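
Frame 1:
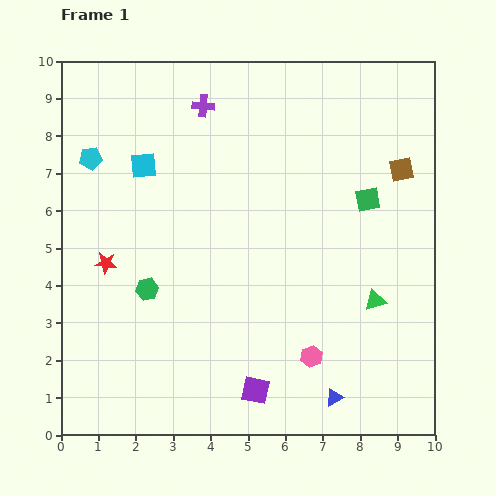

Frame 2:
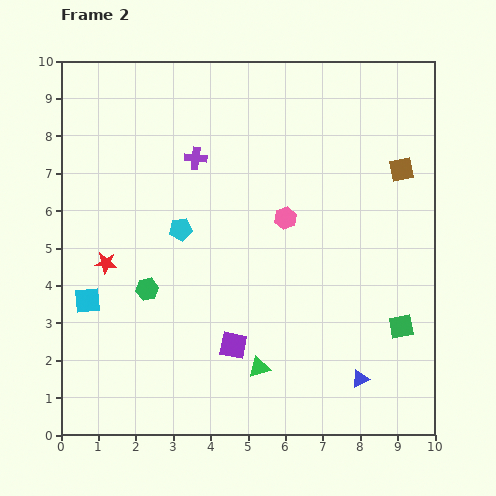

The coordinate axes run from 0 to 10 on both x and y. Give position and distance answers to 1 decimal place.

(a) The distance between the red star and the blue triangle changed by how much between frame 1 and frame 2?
+0.4

Distance in frame 1: 7.1. Distance in frame 2: 7.5.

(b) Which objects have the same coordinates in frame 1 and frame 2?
the green hexagon, the red star, the brown square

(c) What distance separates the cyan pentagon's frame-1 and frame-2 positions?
3.1

The cyan pentagon moved from (0.8, 7.4) to (3.2, 5.5), a distance of √(2.4² + 1.9²) ≈ 3.1.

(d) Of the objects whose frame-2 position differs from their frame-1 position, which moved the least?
the blue triangle

(moved 0.9)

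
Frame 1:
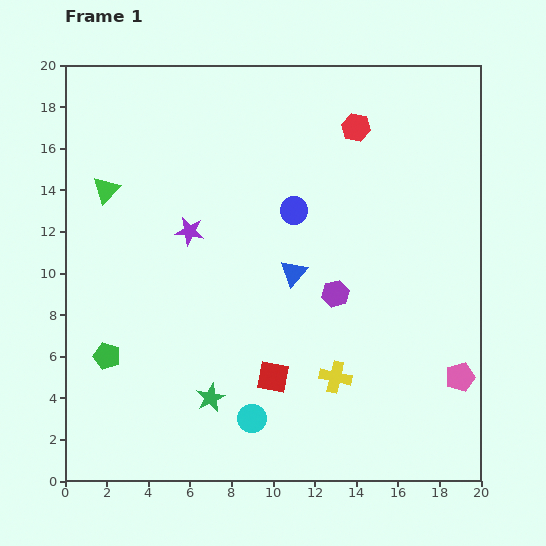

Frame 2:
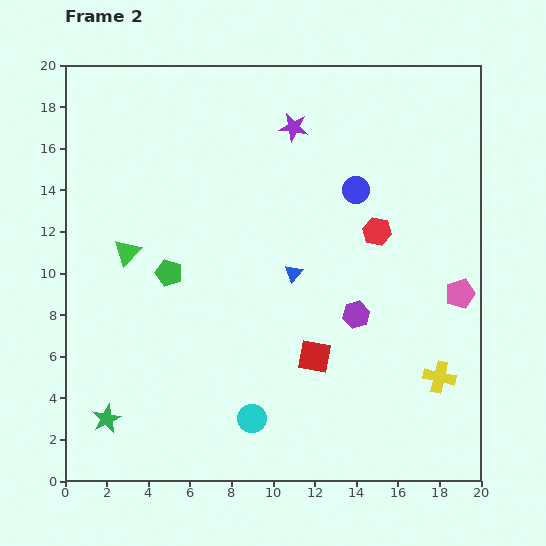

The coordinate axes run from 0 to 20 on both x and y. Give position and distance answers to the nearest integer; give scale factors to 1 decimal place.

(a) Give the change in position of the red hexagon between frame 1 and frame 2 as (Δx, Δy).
(1, -5)

The red hexagon was at (14, 17) in frame 1 and (15, 12) in frame 2.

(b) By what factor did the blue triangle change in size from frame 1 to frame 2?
0.7×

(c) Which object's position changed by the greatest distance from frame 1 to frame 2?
the purple star

(moved 7; next 5)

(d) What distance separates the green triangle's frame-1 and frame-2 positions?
3

The green triangle moved from (2, 14) to (3, 11), a distance of √(1² + 3²) ≈ 3.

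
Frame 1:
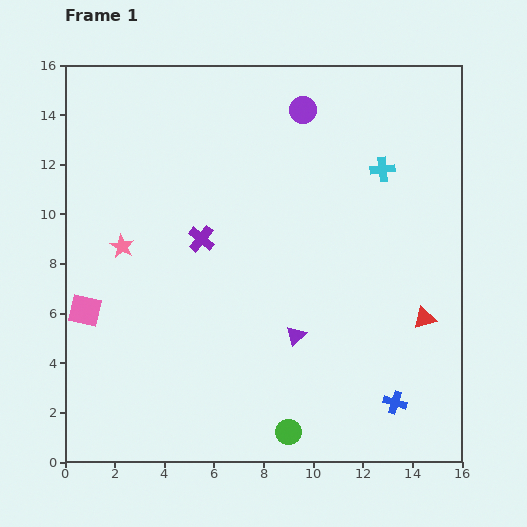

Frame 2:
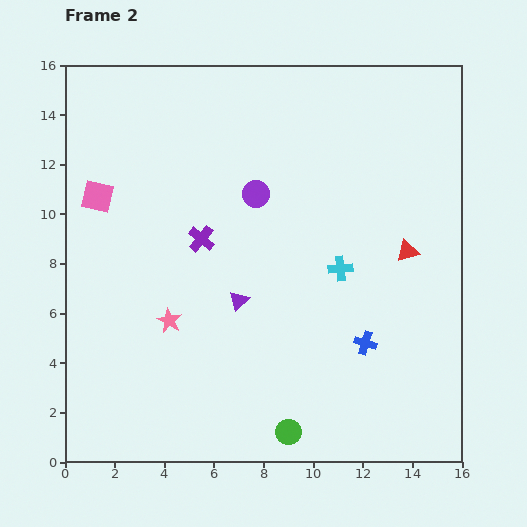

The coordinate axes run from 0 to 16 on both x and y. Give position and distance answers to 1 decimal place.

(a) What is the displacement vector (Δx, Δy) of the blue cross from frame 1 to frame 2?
(-1.2, 2.4)

The blue cross was at (13.3, 2.4) in frame 1 and (12.1, 4.8) in frame 2.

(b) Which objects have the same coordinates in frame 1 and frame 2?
the purple cross, the green circle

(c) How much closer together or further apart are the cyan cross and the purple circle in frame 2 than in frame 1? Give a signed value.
+0.5

Distance in frame 1: 4.0. Distance in frame 2: 4.5.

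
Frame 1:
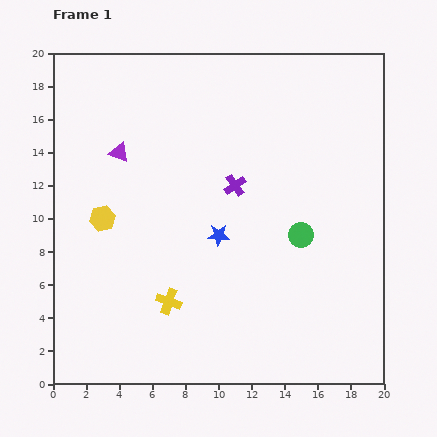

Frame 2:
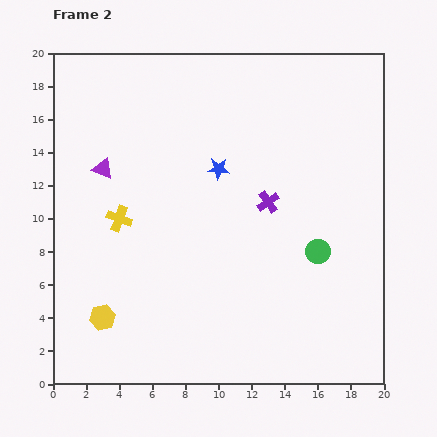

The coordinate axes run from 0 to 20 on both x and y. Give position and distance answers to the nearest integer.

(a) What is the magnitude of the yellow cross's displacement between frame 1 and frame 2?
6

The yellow cross moved from (7, 5) to (4, 10), a distance of √(3² + 5²) ≈ 6.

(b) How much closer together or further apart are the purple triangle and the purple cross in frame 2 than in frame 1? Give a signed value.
+3

Distance in frame 1: 7. Distance in frame 2: 10.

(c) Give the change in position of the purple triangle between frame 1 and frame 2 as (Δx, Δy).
(-1, -1)

The purple triangle was at (4, 14) in frame 1 and (3, 13) in frame 2.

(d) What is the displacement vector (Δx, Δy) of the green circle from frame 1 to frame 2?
(1, -1)

The green circle was at (15, 9) in frame 1 and (16, 8) in frame 2.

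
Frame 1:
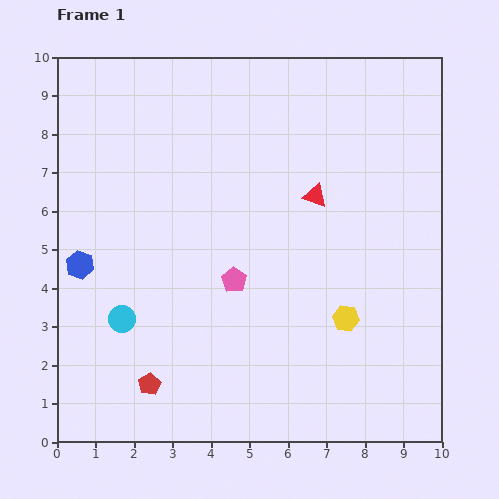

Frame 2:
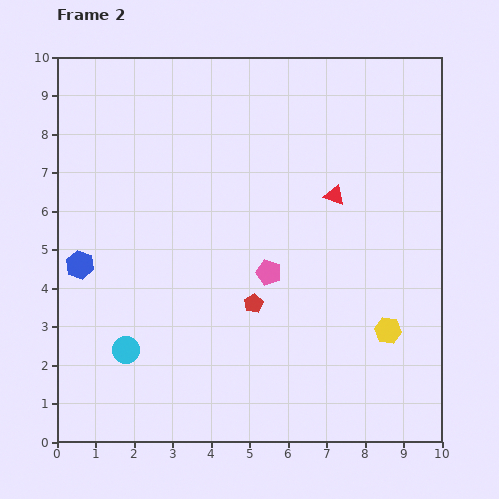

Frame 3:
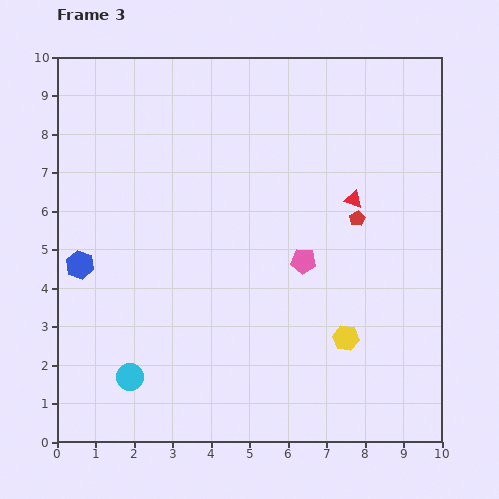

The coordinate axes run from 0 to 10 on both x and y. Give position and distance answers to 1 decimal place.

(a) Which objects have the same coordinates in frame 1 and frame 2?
the blue hexagon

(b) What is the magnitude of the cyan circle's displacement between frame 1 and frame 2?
0.8

The cyan circle moved from (1.7, 3.2) to (1.8, 2.4), a distance of √(0.1² + 0.8²) ≈ 0.8.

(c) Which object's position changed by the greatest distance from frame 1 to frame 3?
the red pentagon

(moved 6.9; next 1.9)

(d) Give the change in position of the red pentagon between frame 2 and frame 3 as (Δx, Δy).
(2.7, 2.2)

The red pentagon was at (5.1, 3.6) in frame 2 and (7.8, 5.8) in frame 3.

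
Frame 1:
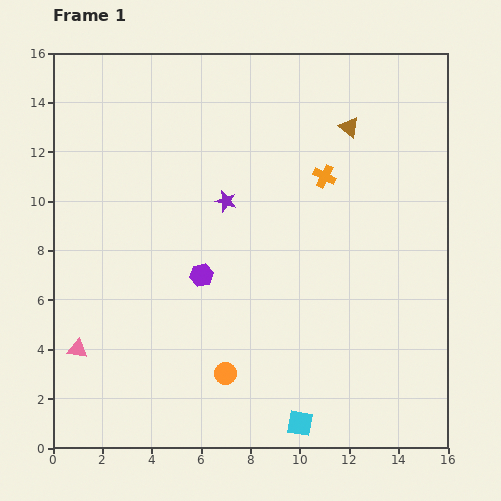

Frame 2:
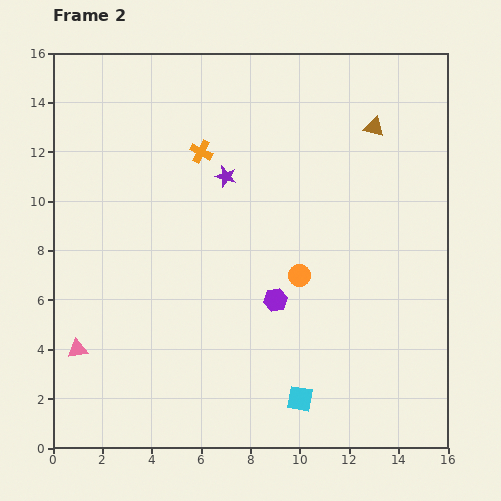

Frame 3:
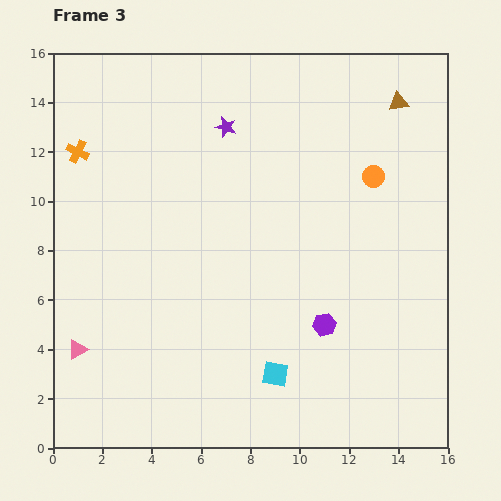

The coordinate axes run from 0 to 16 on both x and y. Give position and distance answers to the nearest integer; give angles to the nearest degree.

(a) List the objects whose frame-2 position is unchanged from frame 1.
the pink triangle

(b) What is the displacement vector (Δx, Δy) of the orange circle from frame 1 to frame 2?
(3, 4)

The orange circle was at (7, 3) in frame 1 and (10, 7) in frame 2.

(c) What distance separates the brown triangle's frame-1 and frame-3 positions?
2

The brown triangle moved from (12, 13) to (14, 14), a distance of √(2² + 1²) ≈ 2.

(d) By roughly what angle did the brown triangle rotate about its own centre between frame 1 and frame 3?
48° counter-clockwise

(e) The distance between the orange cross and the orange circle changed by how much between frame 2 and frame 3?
+6

Distance in frame 2: 6. Distance in frame 3: 12.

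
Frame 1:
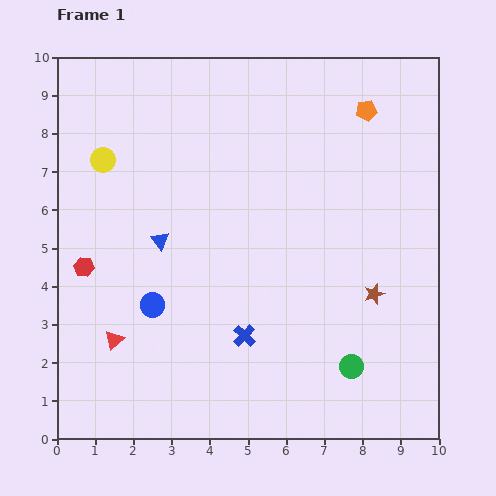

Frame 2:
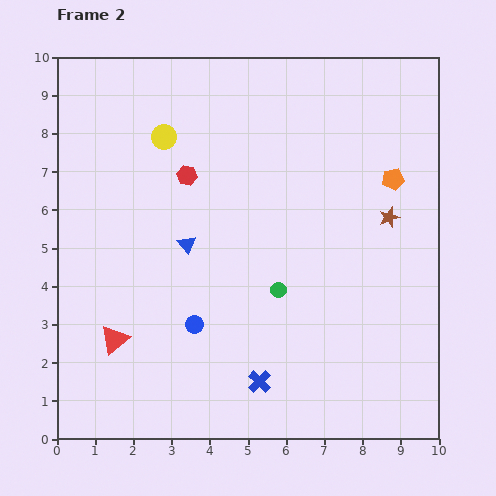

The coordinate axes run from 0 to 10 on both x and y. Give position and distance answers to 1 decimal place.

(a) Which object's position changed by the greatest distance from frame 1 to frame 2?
the red hexagon

(moved 3.6; next 2.8)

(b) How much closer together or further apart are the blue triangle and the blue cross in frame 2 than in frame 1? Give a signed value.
+0.8

Distance in frame 1: 3.3. Distance in frame 2: 4.1.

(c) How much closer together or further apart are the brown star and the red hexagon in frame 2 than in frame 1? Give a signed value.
-2.2

Distance in frame 1: 7.6. Distance in frame 2: 5.4.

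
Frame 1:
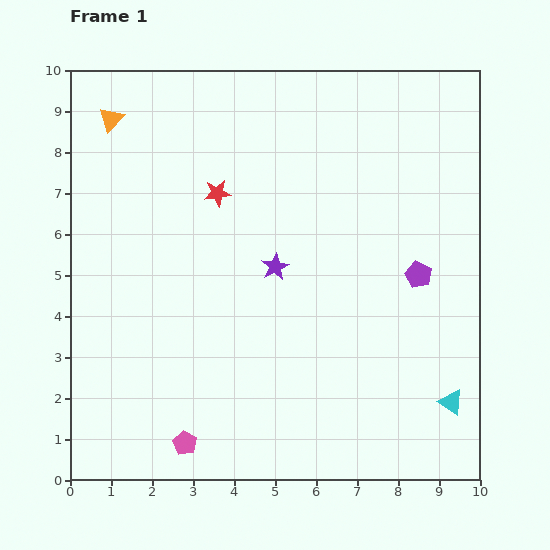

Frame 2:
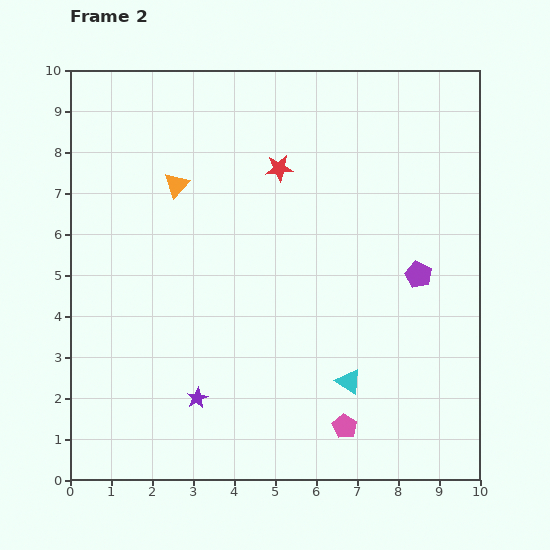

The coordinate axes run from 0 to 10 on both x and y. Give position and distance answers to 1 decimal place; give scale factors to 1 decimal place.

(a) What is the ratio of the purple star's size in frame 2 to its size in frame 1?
0.8×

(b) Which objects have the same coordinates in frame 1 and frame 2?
the purple pentagon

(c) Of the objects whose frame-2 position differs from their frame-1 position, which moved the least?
the red star

(moved 1.6)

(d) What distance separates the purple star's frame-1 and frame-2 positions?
3.7

The purple star moved from (5.0, 5.2) to (3.1, 2.0), a distance of √(1.9² + 3.2²) ≈ 3.7.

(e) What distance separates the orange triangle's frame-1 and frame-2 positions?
2.3

The orange triangle moved from (1.0, 8.8) to (2.6, 7.2), a distance of √(1.6² + 1.6²) ≈ 2.3.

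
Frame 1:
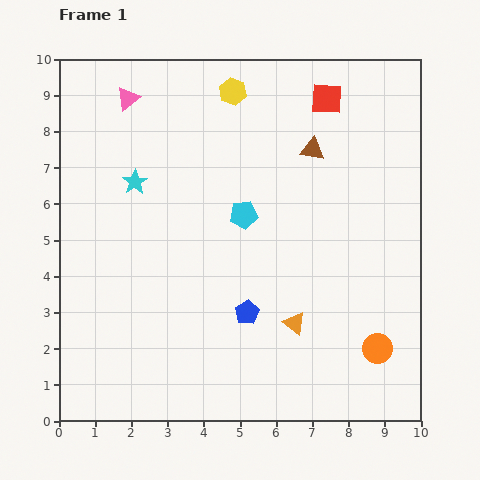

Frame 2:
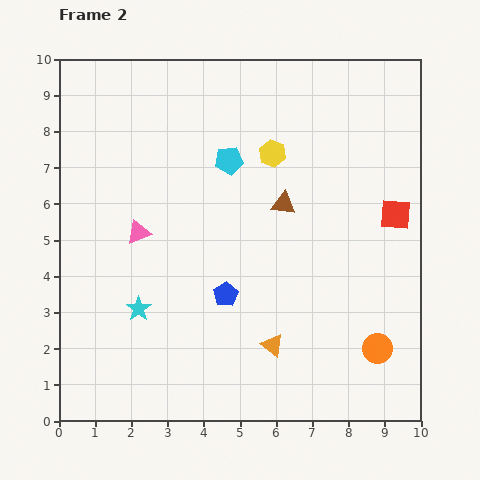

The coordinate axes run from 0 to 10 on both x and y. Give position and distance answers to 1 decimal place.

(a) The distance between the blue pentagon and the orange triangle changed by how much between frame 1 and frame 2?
+0.6

Distance in frame 1: 1.3. Distance in frame 2: 1.9.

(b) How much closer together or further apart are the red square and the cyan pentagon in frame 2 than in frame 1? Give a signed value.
+0.9

Distance in frame 1: 3.9. Distance in frame 2: 4.8.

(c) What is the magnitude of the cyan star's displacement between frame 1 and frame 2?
3.5

The cyan star moved from (2.1, 6.6) to (2.2, 3.1), a distance of √(0.1² + 3.5²) ≈ 3.5.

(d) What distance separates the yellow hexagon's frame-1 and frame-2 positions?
2.0

The yellow hexagon moved from (4.8, 9.1) to (5.9, 7.4), a distance of √(1.1² + 1.7²) ≈ 2.0.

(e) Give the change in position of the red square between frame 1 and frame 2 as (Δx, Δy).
(1.9, -3.2)

The red square was at (7.4, 8.9) in frame 1 and (9.3, 5.7) in frame 2.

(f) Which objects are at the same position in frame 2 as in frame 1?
the orange circle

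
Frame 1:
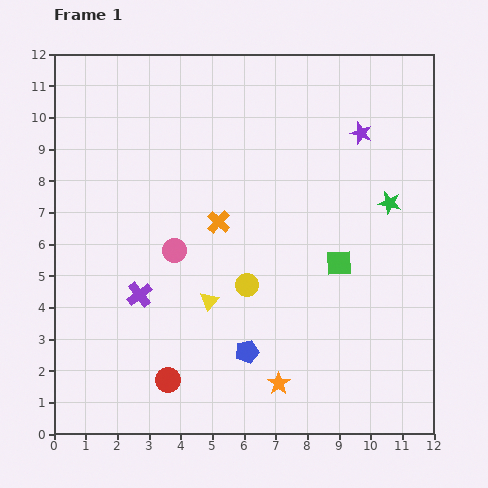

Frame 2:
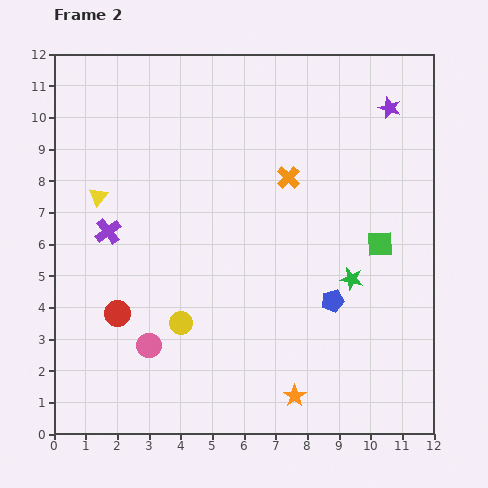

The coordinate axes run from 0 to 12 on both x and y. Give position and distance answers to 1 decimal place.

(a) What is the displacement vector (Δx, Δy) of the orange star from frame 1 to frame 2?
(0.5, -0.4)

The orange star was at (7.1, 1.6) in frame 1 and (7.6, 1.2) in frame 2.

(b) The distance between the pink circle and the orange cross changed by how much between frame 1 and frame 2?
+5.2

Distance in frame 1: 1.7. Distance in frame 2: 6.9.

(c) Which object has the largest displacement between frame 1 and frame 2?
the yellow triangle

(moved 4.8; next 3.1)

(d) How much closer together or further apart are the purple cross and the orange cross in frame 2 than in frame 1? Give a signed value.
+2.5

Distance in frame 1: 3.4. Distance in frame 2: 5.9.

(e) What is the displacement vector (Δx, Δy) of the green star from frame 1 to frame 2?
(-1.2, -2.4)

The green star was at (10.6, 7.3) in frame 1 and (9.4, 4.9) in frame 2.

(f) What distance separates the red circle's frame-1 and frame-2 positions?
2.6

The red circle moved from (3.6, 1.7) to (2.0, 3.8), a distance of √(1.6² + 2.1²) ≈ 2.6.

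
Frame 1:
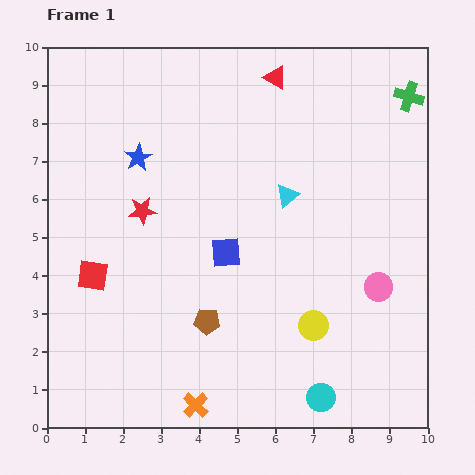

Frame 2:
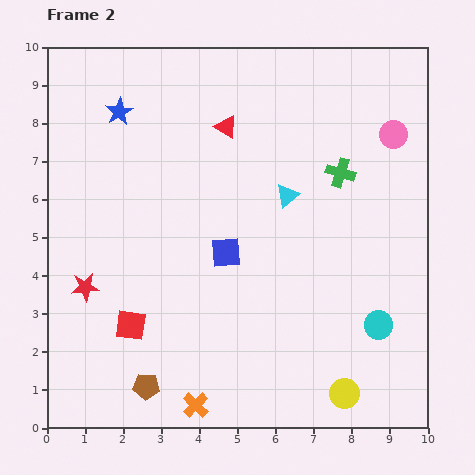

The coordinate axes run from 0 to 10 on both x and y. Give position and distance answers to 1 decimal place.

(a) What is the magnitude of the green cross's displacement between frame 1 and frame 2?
2.7

The green cross moved from (9.5, 8.7) to (7.7, 6.7), a distance of √(1.8² + 2.0²) ≈ 2.7.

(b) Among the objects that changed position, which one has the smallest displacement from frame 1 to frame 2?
the blue star

(moved 1.3)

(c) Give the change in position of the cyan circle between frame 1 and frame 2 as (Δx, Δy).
(1.5, 1.9)

The cyan circle was at (7.2, 0.8) in frame 1 and (8.7, 2.7) in frame 2.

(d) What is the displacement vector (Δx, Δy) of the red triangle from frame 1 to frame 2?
(-1.3, -1.3)

The red triangle was at (6.0, 9.2) in frame 1 and (4.7, 7.9) in frame 2.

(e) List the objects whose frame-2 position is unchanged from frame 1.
the blue square, the cyan triangle, the orange cross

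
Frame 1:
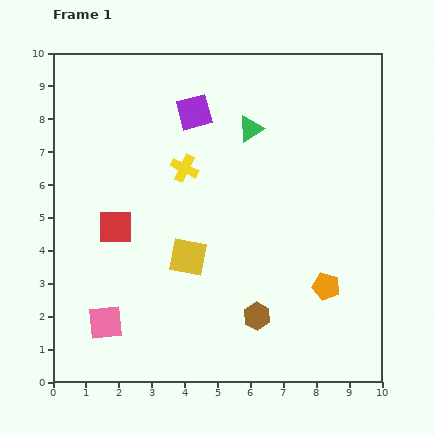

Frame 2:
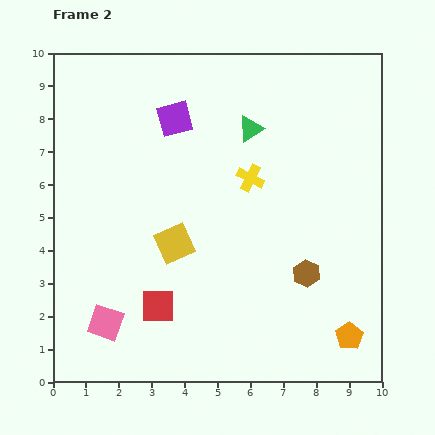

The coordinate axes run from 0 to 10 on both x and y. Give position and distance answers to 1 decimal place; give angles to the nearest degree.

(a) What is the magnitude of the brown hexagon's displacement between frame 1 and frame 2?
2.0

The brown hexagon moved from (6.2, 2.0) to (7.7, 3.3), a distance of √(1.5² + 1.3²) ≈ 2.0.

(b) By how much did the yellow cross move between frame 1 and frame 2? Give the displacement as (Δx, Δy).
(2.0, -0.3)

The yellow cross was at (4.0, 6.5) in frame 1 and (6.0, 6.2) in frame 2.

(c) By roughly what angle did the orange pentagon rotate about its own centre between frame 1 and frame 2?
23° clockwise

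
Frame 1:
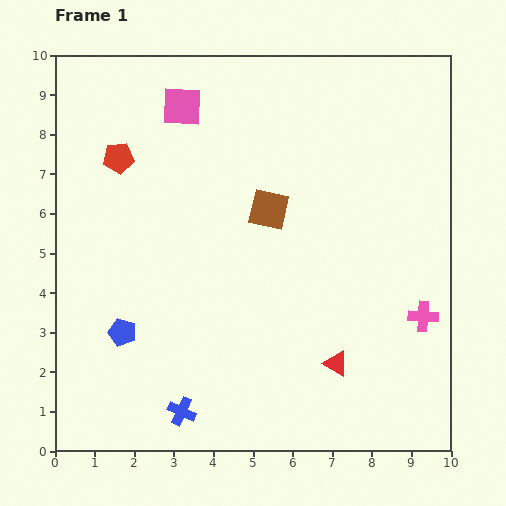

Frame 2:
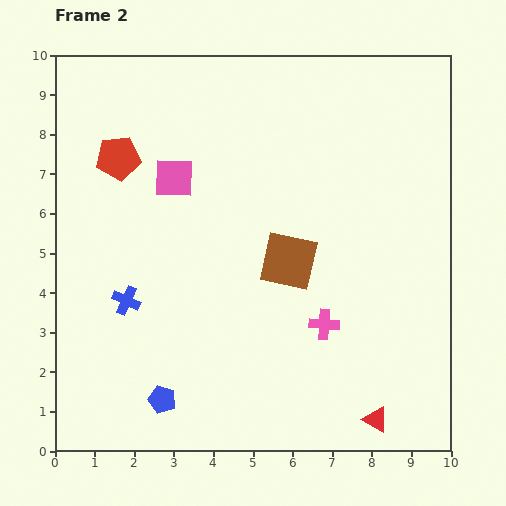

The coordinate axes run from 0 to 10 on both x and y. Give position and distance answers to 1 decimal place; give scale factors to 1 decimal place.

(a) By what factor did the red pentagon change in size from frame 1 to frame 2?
1.4×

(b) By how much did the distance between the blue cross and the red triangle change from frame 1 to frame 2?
+2.9

Distance in frame 1: 4.1. Distance in frame 2: 7.0.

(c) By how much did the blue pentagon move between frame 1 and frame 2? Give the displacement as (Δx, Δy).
(1.0, -1.7)

The blue pentagon was at (1.7, 3.0) in frame 1 and (2.7, 1.3) in frame 2.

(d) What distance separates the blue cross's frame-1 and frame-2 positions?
3.1

The blue cross moved from (3.2, 1.0) to (1.8, 3.8), a distance of √(1.4² + 2.8²) ≈ 3.1.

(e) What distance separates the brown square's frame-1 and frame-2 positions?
1.4

The brown square moved from (5.4, 6.1) to (5.9, 4.8), a distance of √(0.5² + 1.3²) ≈ 1.4.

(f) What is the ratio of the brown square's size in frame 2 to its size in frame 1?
1.4×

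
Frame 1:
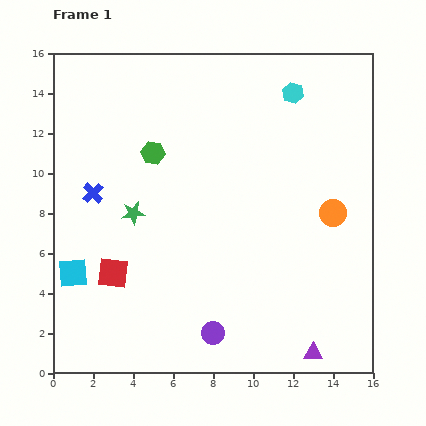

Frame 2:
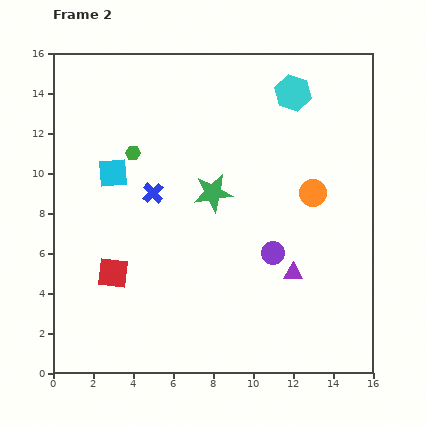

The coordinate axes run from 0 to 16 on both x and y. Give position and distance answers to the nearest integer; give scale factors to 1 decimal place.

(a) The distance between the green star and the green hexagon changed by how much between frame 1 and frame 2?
+1

Distance in frame 1: 3. Distance in frame 2: 4.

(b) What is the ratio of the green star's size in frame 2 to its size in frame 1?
1.7×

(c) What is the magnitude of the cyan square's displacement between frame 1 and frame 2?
5

The cyan square moved from (1, 5) to (3, 10), a distance of √(2² + 5²) ≈ 5.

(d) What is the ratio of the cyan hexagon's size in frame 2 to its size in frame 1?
1.7×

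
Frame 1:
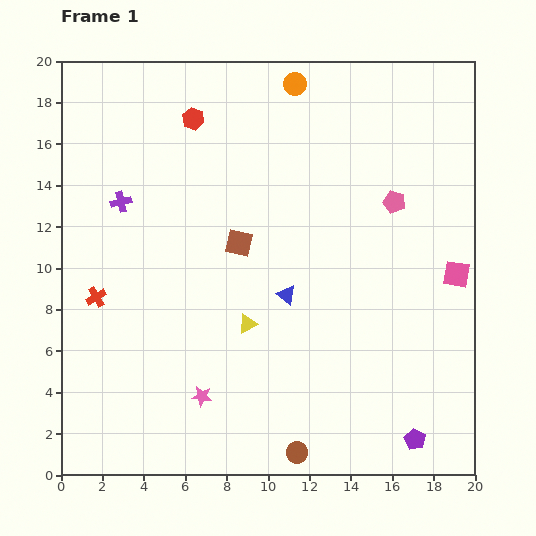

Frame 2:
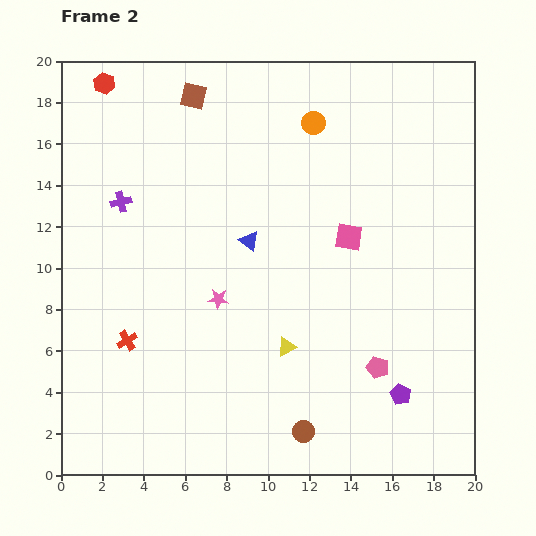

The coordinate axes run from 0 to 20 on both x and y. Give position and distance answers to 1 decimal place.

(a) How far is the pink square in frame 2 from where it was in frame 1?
5.5

The pink square moved from (19.1, 9.7) to (13.9, 11.5), a distance of √(5.2² + 1.8²) ≈ 5.5.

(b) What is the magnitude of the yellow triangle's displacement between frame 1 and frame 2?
2.2

The yellow triangle moved from (9.0, 7.3) to (10.9, 6.2), a distance of √(1.9² + 1.1²) ≈ 2.2.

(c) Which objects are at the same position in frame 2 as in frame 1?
the purple cross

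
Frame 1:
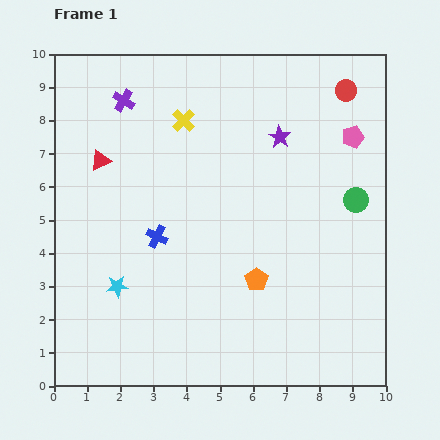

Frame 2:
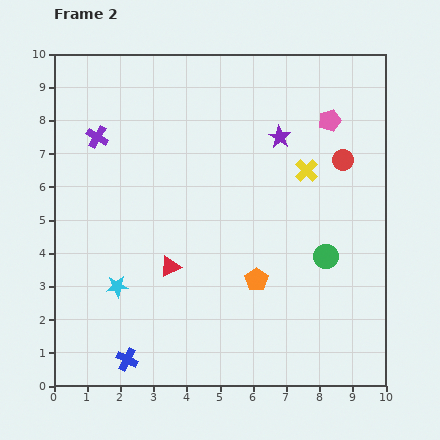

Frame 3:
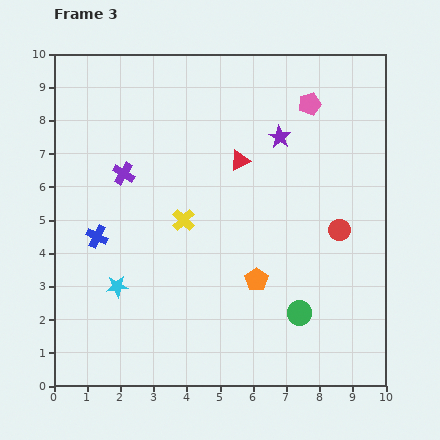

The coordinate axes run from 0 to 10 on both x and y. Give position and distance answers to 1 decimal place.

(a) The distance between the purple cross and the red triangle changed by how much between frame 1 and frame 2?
+2.6

Distance in frame 1: 1.9. Distance in frame 2: 4.5.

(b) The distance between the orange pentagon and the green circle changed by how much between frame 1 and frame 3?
-2.2

Distance in frame 1: 3.8. Distance in frame 3: 1.6.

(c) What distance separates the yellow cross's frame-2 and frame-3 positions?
4.0

The yellow cross moved from (7.6, 6.5) to (3.9, 5.0), a distance of √(3.7² + 1.5²) ≈ 4.0.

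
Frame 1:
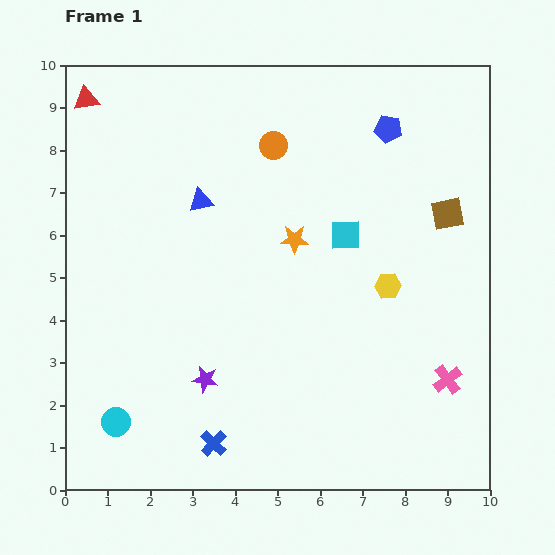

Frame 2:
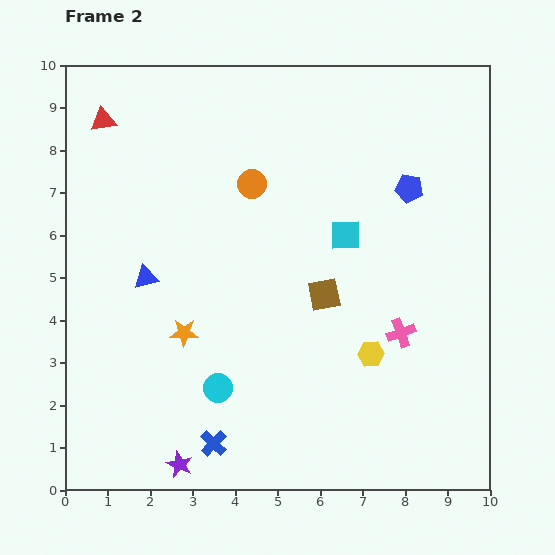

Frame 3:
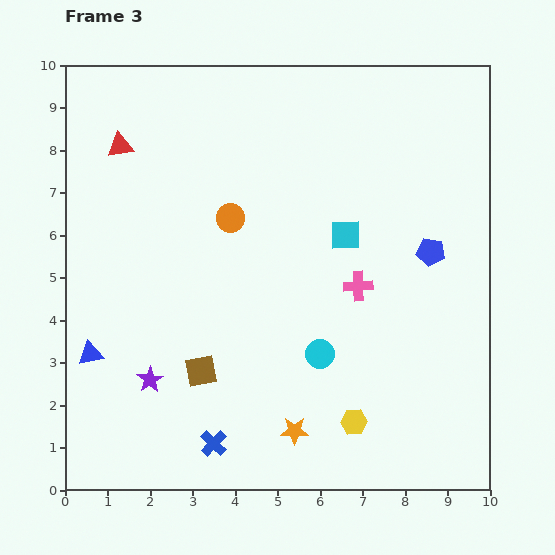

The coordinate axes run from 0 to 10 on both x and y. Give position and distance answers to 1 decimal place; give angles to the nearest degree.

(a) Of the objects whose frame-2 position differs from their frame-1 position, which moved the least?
the red triangle

(moved 0.6)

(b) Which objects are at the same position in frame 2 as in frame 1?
the cyan square, the blue cross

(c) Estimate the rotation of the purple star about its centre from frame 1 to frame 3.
30° clockwise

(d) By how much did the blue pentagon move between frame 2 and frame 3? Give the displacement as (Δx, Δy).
(0.5, -1.5)

The blue pentagon was at (8.1, 7.1) in frame 2 and (8.6, 5.6) in frame 3.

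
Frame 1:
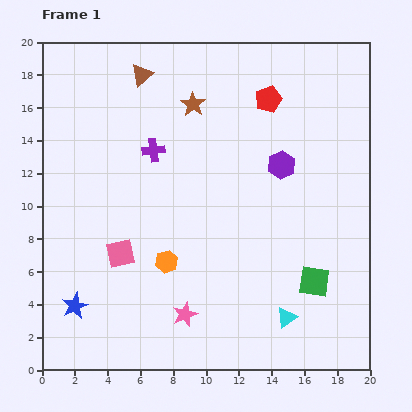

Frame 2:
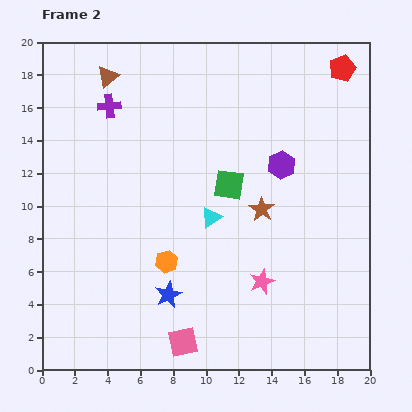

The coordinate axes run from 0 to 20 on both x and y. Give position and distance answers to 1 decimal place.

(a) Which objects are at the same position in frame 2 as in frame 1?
the orange hexagon, the purple hexagon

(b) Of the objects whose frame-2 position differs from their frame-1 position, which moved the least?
the brown triangle

(moved 2.1)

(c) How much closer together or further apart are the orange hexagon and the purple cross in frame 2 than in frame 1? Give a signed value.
+3.3

Distance in frame 1: 6.8. Distance in frame 2: 10.1.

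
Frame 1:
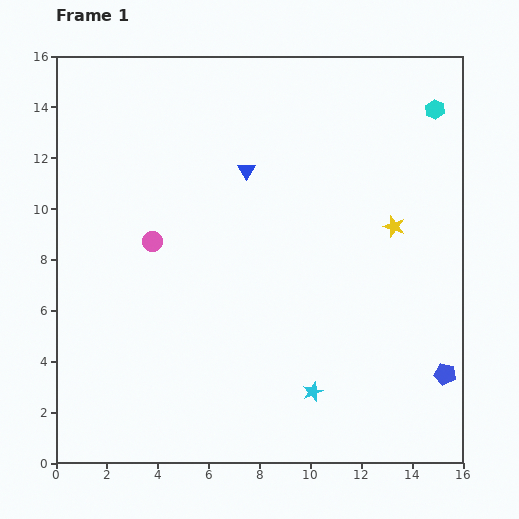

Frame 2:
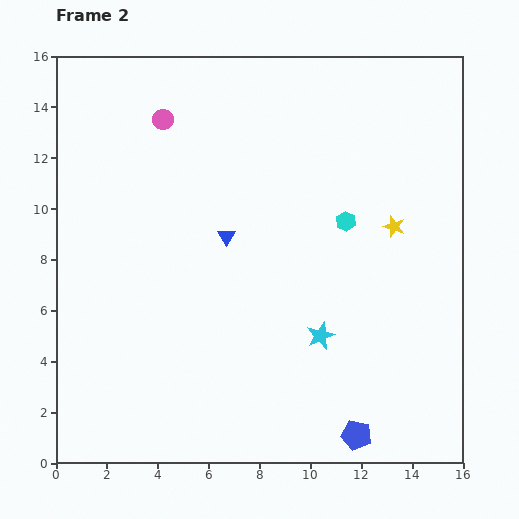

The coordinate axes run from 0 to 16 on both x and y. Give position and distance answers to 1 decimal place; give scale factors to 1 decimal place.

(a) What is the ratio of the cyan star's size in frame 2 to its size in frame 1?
1.5×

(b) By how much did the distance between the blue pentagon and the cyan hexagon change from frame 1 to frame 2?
-2.0

Distance in frame 1: 10.4. Distance in frame 2: 8.4.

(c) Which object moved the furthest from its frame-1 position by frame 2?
the cyan hexagon

(moved 5.6; next 4.8)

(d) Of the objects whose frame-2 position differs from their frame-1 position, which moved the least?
the cyan star

(moved 2.2)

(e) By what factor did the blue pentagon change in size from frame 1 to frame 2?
1.4×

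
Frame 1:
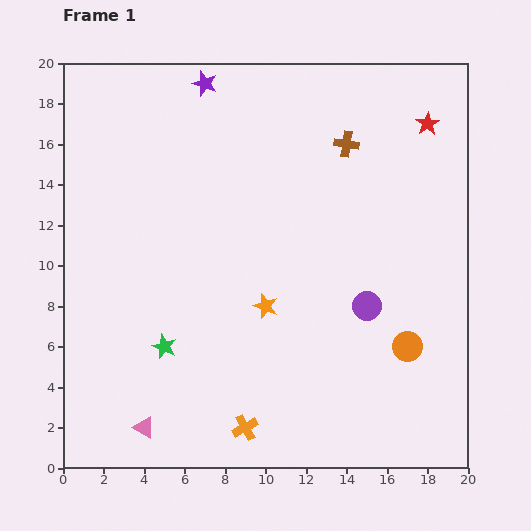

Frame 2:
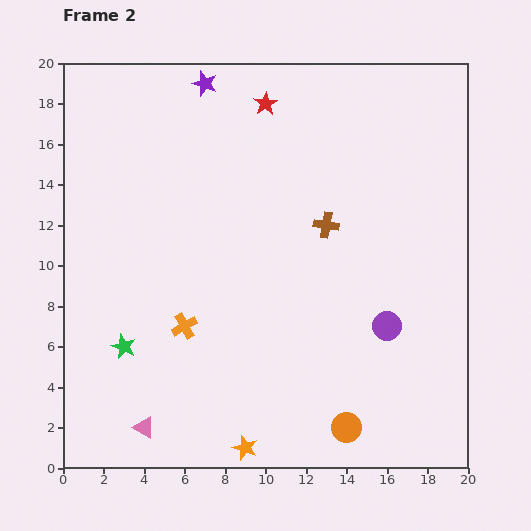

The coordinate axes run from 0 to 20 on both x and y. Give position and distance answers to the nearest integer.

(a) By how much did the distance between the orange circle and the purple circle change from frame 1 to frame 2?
+2

Distance in frame 1: 3. Distance in frame 2: 5.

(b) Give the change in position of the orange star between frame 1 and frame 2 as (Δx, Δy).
(-1, -7)

The orange star was at (10, 8) in frame 1 and (9, 1) in frame 2.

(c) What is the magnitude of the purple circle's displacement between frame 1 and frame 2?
1

The purple circle moved from (15, 8) to (16, 7), a distance of √(1² + 1²) ≈ 1.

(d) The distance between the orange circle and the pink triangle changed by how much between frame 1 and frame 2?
-4

Distance in frame 1: 14. Distance in frame 2: 10.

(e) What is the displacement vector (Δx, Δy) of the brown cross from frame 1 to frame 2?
(-1, -4)

The brown cross was at (14, 16) in frame 1 and (13, 12) in frame 2.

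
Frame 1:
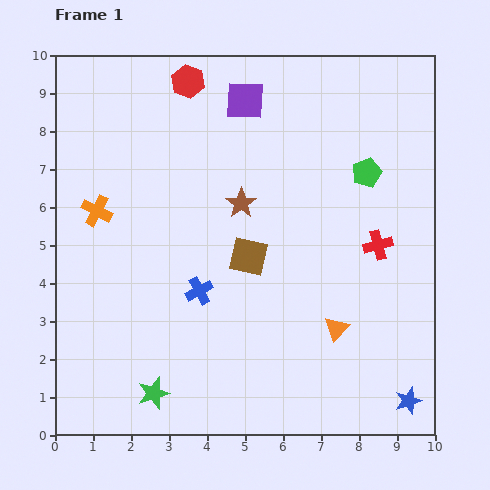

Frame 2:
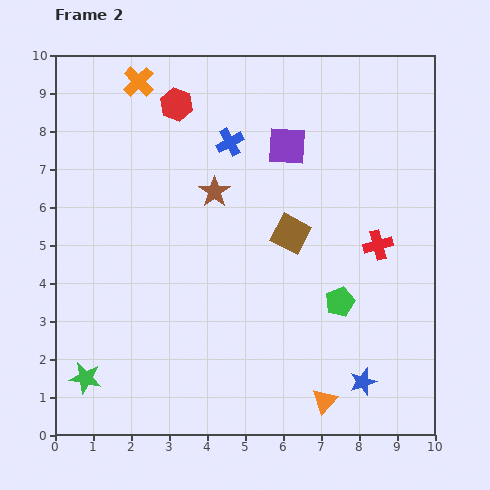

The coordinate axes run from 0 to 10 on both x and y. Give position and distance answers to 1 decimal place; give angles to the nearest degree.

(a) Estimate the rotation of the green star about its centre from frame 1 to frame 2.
28° clockwise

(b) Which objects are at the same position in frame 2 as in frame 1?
the red cross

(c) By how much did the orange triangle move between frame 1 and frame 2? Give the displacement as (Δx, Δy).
(-0.3, -1.9)

The orange triangle was at (7.4, 2.8) in frame 1 and (7.1, 0.9) in frame 2.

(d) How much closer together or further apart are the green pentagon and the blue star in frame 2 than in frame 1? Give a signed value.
-3.9

Distance in frame 1: 6.1. Distance in frame 2: 2.2.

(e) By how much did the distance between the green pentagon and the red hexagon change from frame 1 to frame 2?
+1.4

Distance in frame 1: 5.3. Distance in frame 2: 6.7.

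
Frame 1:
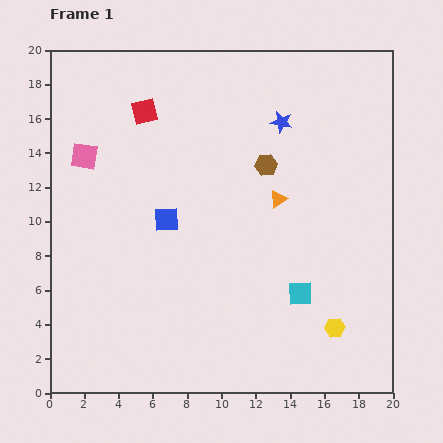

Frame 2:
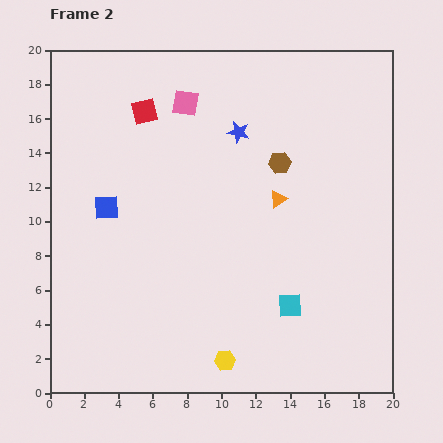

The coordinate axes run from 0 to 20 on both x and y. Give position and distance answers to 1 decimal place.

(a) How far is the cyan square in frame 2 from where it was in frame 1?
0.9

The cyan square moved from (14.6, 5.8) to (14.0, 5.1), a distance of √(0.6² + 0.7²) ≈ 0.9.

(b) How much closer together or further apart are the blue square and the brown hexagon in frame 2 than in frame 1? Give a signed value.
+3.8

Distance in frame 1: 6.6. Distance in frame 2: 10.4.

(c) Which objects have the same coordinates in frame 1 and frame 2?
the orange triangle, the red square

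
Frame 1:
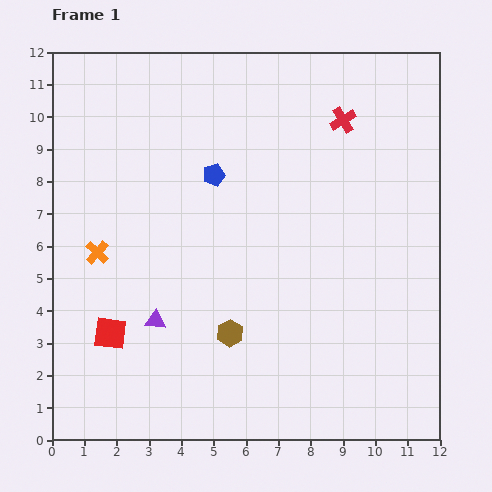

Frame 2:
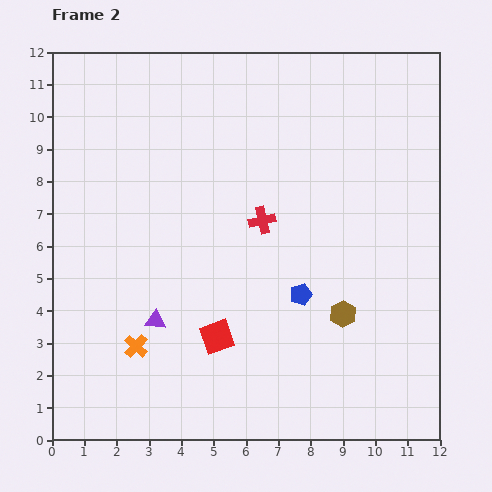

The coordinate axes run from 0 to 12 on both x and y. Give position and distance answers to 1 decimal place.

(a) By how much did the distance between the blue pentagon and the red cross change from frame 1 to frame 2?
-1.7

Distance in frame 1: 4.3. Distance in frame 2: 2.6.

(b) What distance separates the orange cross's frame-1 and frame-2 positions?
3.1

The orange cross moved from (1.4, 5.8) to (2.6, 2.9), a distance of √(1.2² + 2.9²) ≈ 3.1.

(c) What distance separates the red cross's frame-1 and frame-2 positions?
4.0

The red cross moved from (9.0, 9.9) to (6.5, 6.8), a distance of √(2.5² + 3.1²) ≈ 4.0.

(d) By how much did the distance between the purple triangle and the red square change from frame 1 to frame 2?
+0.5

Distance in frame 1: 1.5. Distance in frame 2: 2.0.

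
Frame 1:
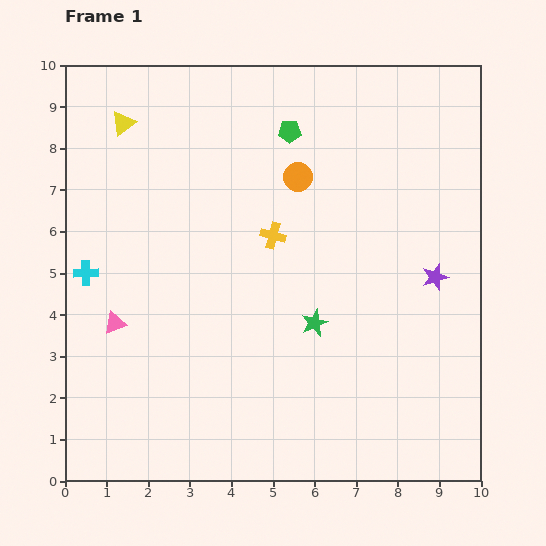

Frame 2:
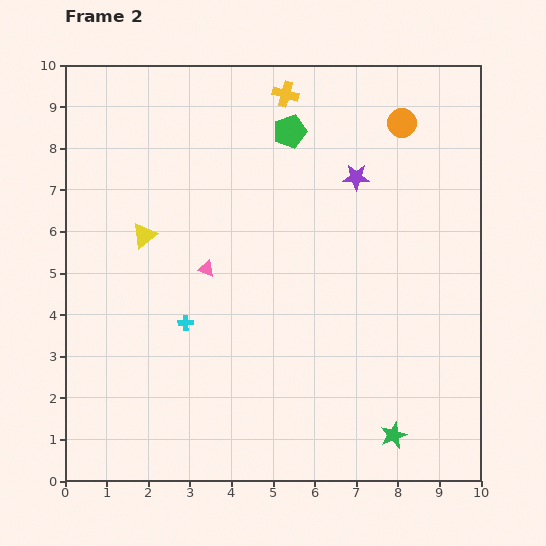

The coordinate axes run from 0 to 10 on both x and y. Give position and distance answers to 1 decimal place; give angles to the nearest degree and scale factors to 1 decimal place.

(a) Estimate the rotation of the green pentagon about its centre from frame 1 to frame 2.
18° counter-clockwise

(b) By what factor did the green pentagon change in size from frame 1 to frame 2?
1.4×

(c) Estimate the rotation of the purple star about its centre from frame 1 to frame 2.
18° clockwise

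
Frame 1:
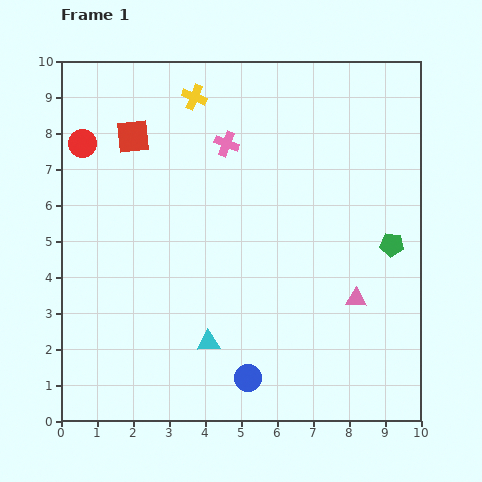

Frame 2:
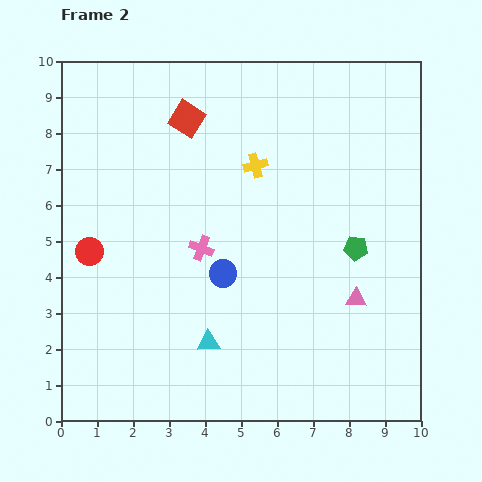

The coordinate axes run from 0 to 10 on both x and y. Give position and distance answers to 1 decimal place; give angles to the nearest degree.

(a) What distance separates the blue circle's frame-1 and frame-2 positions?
3.0

The blue circle moved from (5.2, 1.2) to (4.5, 4.1), a distance of √(0.7² + 2.9²) ≈ 3.0.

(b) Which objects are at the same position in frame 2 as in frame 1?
the cyan triangle, the pink triangle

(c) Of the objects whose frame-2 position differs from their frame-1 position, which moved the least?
the green pentagon

(moved 1.0)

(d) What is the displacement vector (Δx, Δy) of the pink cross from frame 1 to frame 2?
(-0.7, -2.9)

The pink cross was at (4.6, 7.7) in frame 1 and (3.9, 4.8) in frame 2.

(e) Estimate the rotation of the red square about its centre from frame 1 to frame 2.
38° clockwise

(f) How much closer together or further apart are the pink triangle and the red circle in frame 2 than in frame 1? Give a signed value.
-1.2

Distance in frame 1: 8.7. Distance in frame 2: 7.5.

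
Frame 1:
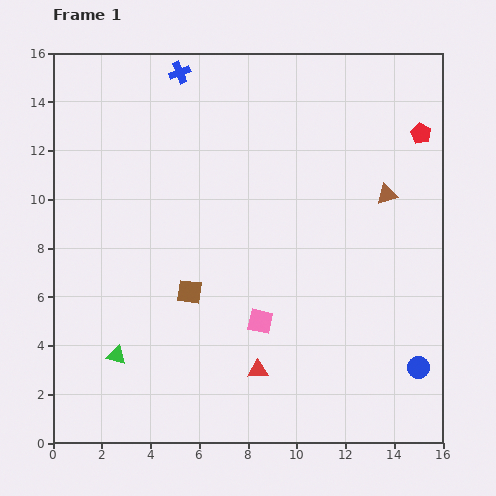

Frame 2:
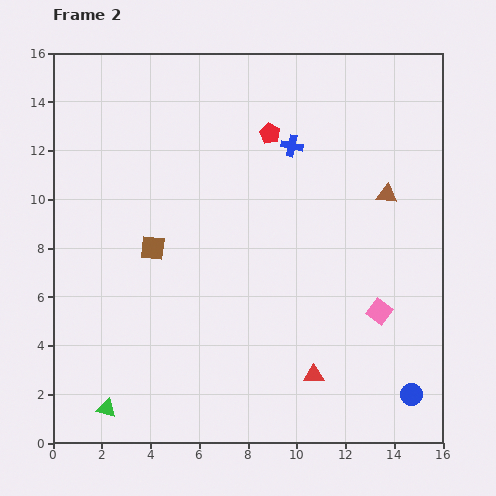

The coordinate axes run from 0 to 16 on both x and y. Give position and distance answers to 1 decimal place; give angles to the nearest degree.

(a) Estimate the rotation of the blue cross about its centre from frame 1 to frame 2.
33° clockwise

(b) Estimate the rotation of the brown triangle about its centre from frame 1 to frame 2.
24° clockwise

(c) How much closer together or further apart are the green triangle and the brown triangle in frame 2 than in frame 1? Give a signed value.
+1.6

Distance in frame 1: 12.9. Distance in frame 2: 14.5.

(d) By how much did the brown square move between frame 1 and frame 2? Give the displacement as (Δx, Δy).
(-1.5, 1.8)

The brown square was at (5.6, 6.2) in frame 1 and (4.1, 8.0) in frame 2.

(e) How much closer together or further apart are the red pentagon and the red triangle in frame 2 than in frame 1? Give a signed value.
-1.7

Distance in frame 1: 11.8. Distance in frame 2: 10.1.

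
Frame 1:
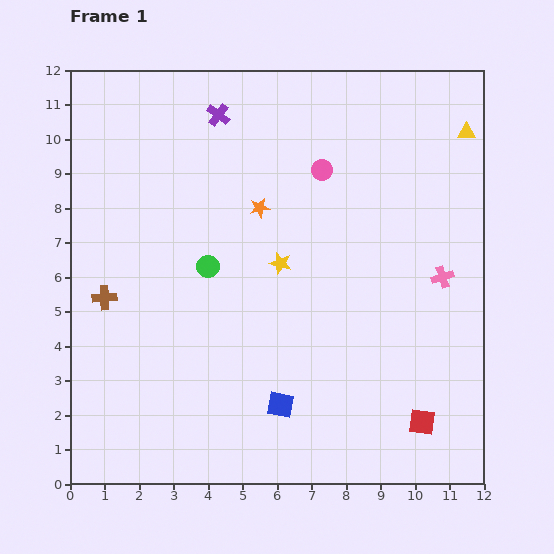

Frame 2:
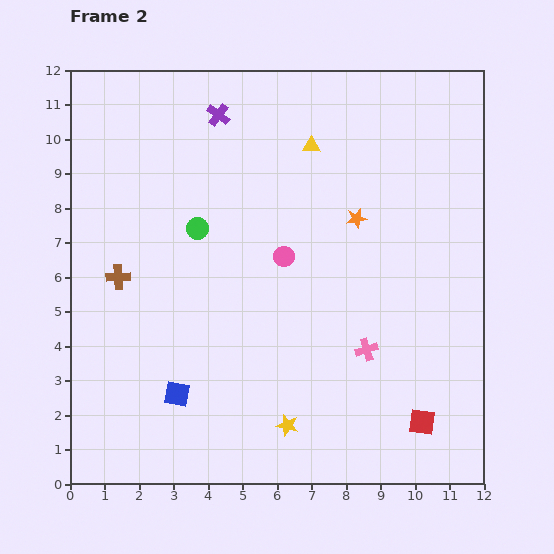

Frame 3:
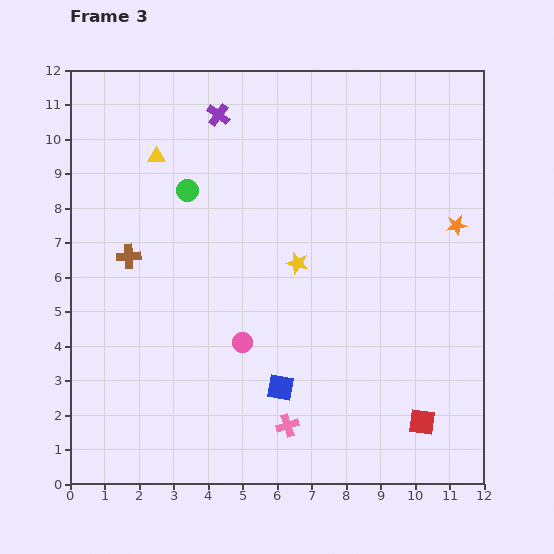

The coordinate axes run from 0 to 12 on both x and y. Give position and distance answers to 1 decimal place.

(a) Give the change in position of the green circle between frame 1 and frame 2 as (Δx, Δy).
(-0.3, 1.1)

The green circle was at (4.0, 6.3) in frame 1 and (3.7, 7.4) in frame 2.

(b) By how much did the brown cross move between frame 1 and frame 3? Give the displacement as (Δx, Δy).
(0.7, 1.2)

The brown cross was at (1.0, 5.4) in frame 1 and (1.7, 6.6) in frame 3.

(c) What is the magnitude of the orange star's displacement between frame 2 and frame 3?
2.9

The orange star moved from (8.3, 7.7) to (11.2, 7.5), a distance of √(2.9² + 0.2²) ≈ 2.9.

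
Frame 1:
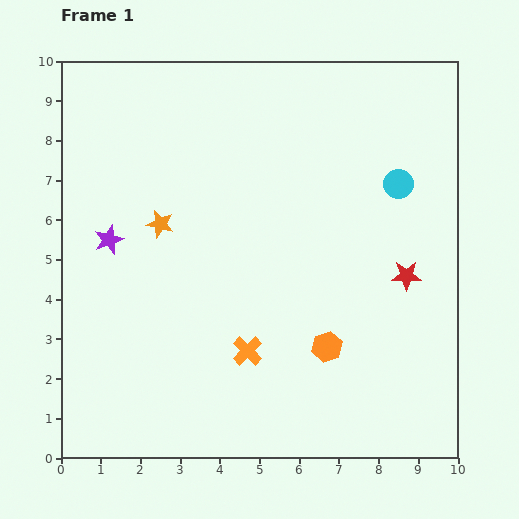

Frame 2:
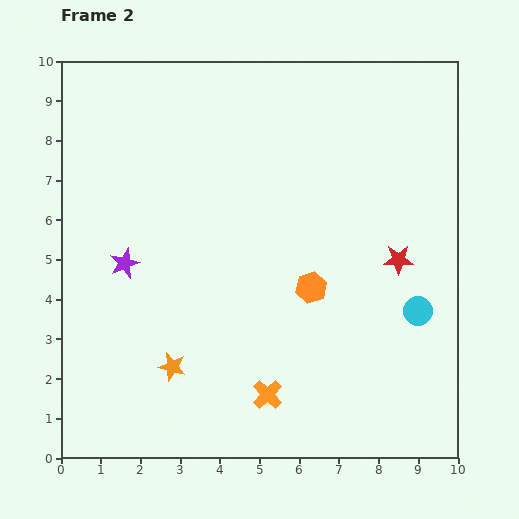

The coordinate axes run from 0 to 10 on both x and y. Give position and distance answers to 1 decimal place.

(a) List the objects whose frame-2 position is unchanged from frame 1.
none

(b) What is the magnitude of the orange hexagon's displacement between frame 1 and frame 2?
1.6

The orange hexagon moved from (6.7, 2.8) to (6.3, 4.3), a distance of √(0.4² + 1.5²) ≈ 1.6.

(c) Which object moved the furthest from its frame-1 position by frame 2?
the orange star

(moved 3.6; next 3.2)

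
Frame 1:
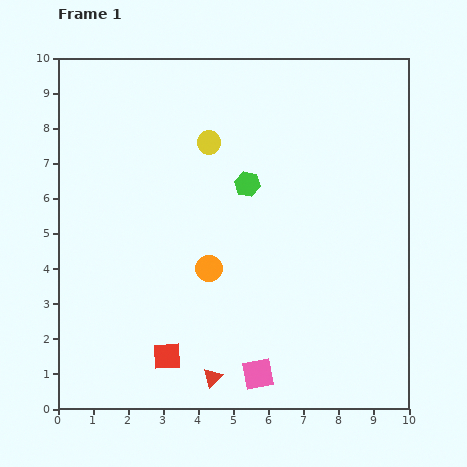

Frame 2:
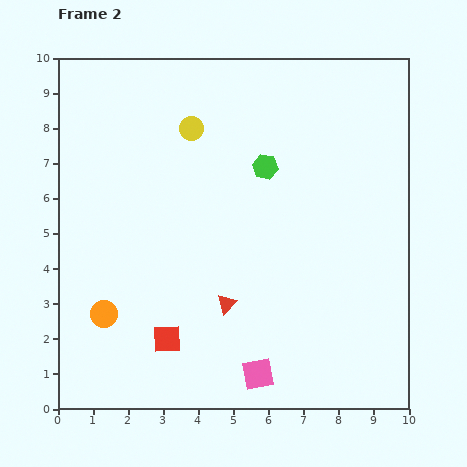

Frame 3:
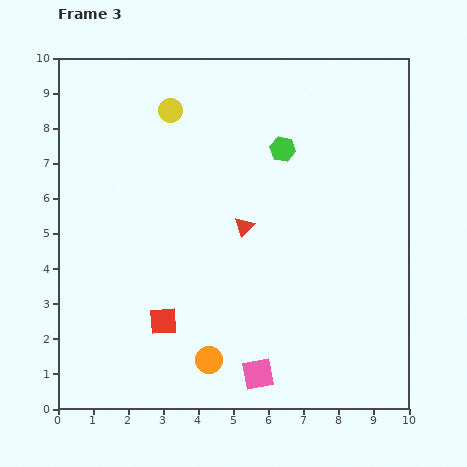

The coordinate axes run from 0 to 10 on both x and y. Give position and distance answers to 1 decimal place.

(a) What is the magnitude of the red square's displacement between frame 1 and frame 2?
0.5

The red square moved from (3.1, 1.5) to (3.1, 2.0), a distance of √(0.0² + 0.5²) ≈ 0.5.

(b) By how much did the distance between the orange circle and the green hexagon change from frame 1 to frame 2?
+3.6

Distance in frame 1: 2.6. Distance in frame 2: 6.2.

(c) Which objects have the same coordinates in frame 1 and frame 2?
the pink square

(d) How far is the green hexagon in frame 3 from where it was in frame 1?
1.4

The green hexagon moved from (5.4, 6.4) to (6.4, 7.4), a distance of √(1.0² + 1.0²) ≈ 1.4.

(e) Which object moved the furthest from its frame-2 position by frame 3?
the orange circle

(moved 3.3; next 2.3)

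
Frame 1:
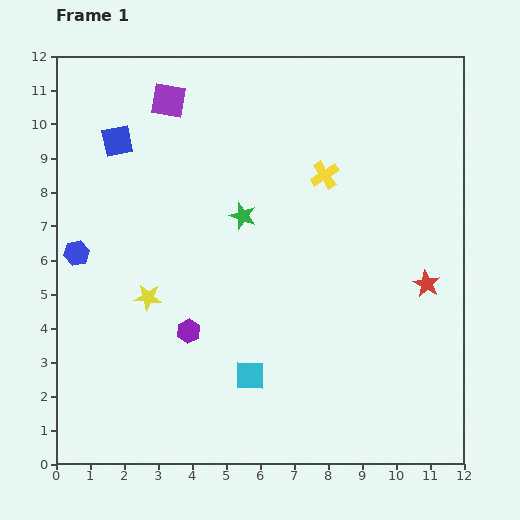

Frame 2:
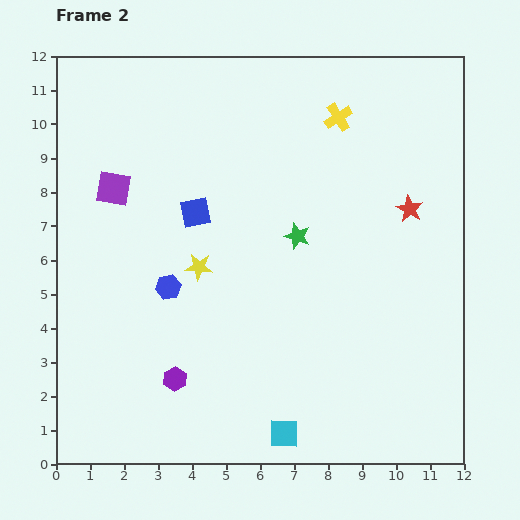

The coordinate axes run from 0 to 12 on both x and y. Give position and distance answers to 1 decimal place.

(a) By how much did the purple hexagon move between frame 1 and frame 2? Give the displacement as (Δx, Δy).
(-0.4, -1.4)

The purple hexagon was at (3.9, 3.9) in frame 1 and (3.5, 2.5) in frame 2.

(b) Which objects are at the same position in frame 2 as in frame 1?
none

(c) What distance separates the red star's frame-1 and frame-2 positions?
2.3

The red star moved from (10.9, 5.3) to (10.4, 7.5), a distance of √(0.5² + 2.2²) ≈ 2.3.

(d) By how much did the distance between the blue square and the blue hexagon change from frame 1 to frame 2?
-1.2

Distance in frame 1: 3.5. Distance in frame 2: 2.3.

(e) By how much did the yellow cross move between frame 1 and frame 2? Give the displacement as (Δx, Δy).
(0.4, 1.7)

The yellow cross was at (7.9, 8.5) in frame 1 and (8.3, 10.2) in frame 2.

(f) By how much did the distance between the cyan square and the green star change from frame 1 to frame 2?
+1.1

Distance in frame 1: 4.7. Distance in frame 2: 5.8.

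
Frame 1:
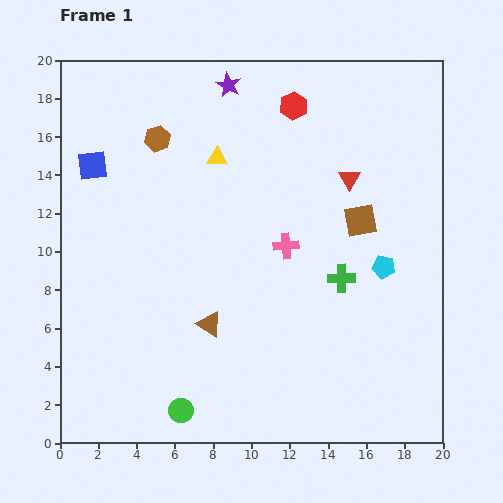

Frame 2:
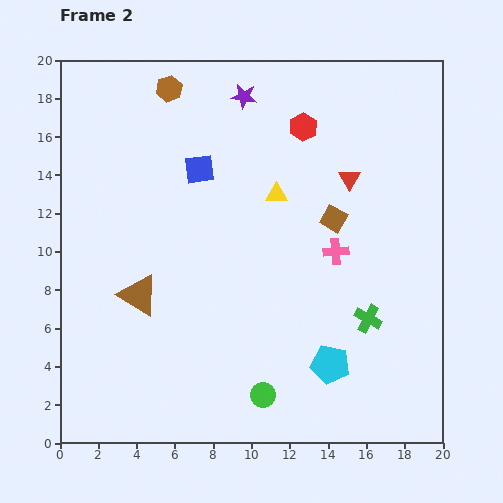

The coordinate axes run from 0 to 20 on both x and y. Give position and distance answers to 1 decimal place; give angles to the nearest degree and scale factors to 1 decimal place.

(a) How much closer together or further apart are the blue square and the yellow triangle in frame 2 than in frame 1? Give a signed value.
-2.3

Distance in frame 1: 6.5. Distance in frame 2: 4.2.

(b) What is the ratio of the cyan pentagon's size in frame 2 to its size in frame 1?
1.6×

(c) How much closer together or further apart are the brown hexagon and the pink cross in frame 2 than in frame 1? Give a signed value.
+3.5

Distance in frame 1: 8.7. Distance in frame 2: 12.2.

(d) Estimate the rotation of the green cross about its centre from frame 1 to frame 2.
29° clockwise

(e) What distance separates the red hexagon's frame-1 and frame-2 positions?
1.2

The red hexagon moved from (12.2, 17.6) to (12.7, 16.5), a distance of √(0.5² + 1.1²) ≈ 1.2.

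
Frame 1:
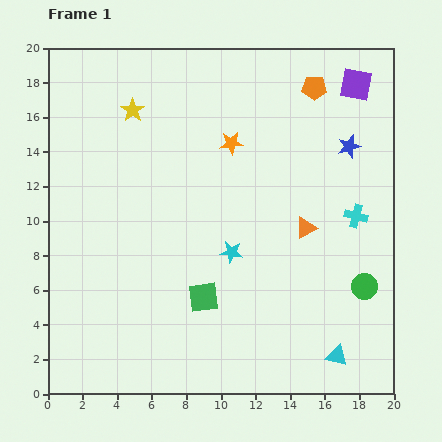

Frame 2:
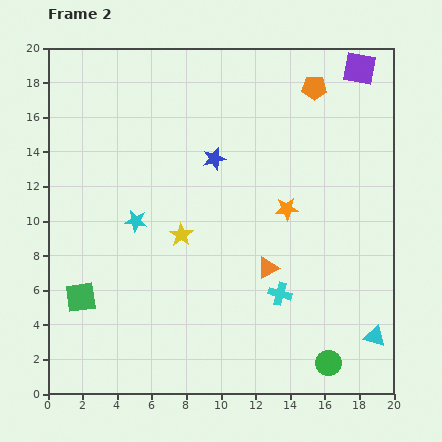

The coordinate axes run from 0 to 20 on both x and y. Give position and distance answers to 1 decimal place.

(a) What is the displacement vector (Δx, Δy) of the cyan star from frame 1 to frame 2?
(-5.5, 1.8)

The cyan star was at (10.6, 8.2) in frame 1 and (5.1, 10.0) in frame 2.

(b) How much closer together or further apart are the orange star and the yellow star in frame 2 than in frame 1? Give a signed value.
+0.3

Distance in frame 1: 6.0. Distance in frame 2: 6.3.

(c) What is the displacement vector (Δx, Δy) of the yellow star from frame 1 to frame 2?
(2.8, -7.2)

The yellow star was at (4.9, 16.4) in frame 1 and (7.7, 9.2) in frame 2.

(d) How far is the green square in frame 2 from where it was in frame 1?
7.1

The green square moved from (9.0, 5.6) to (1.9, 5.6), a distance of √(7.1² + 0.0²) ≈ 7.1.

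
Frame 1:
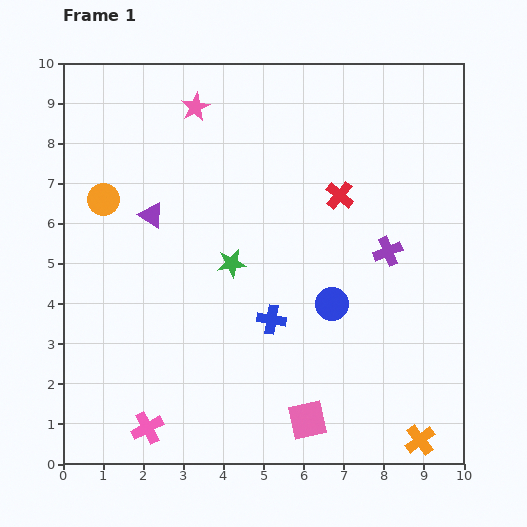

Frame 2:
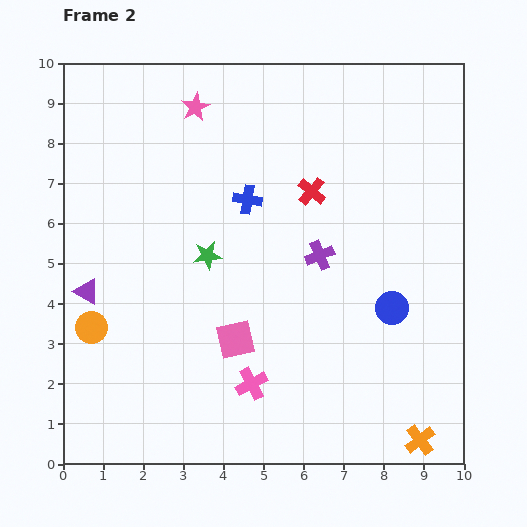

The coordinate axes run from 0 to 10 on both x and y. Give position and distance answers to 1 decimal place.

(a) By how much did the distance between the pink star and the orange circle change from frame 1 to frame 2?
+2.8

Distance in frame 1: 3.3. Distance in frame 2: 6.1.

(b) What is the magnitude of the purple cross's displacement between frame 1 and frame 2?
1.7

The purple cross moved from (8.1, 5.3) to (6.4, 5.2), a distance of √(1.7² + 0.1²) ≈ 1.7.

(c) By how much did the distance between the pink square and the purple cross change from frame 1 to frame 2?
-1.7

Distance in frame 1: 4.7. Distance in frame 2: 3.0.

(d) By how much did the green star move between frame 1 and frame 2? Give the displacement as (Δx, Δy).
(-0.6, 0.2)

The green star was at (4.2, 5.0) in frame 1 and (3.6, 5.2) in frame 2.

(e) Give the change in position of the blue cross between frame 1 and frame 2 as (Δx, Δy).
(-0.6, 3.0)

The blue cross was at (5.2, 3.6) in frame 1 and (4.6, 6.6) in frame 2.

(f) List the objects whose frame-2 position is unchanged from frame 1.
the orange cross, the pink star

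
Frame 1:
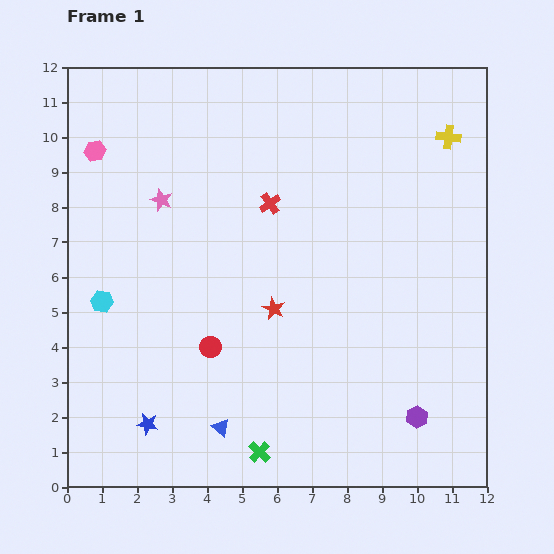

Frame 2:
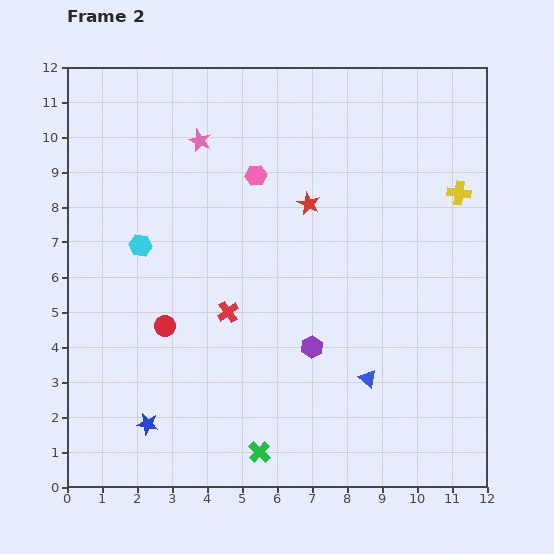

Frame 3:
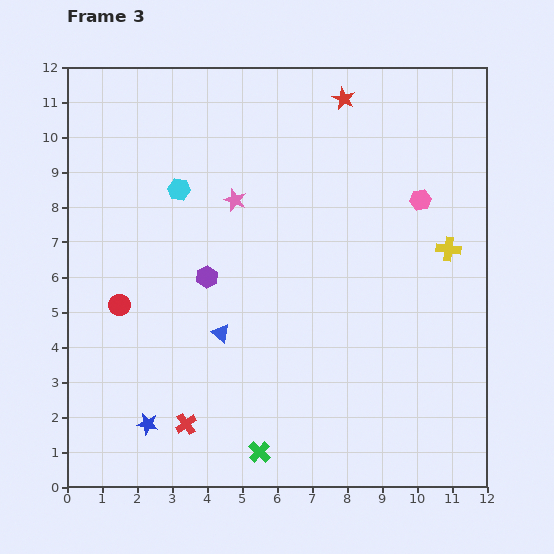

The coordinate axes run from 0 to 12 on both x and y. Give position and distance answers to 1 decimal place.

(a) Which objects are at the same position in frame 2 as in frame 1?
the green cross, the blue star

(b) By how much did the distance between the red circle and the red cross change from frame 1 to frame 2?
-2.6

Distance in frame 1: 4.4. Distance in frame 2: 1.8.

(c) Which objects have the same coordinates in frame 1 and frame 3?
the green cross, the blue star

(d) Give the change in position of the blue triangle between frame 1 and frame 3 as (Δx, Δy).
(0.0, 2.7)

The blue triangle was at (4.4, 1.7) in frame 1 and (4.4, 4.4) in frame 3.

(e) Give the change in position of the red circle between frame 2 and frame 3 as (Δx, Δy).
(-1.3, 0.6)

The red circle was at (2.8, 4.6) in frame 2 and (1.5, 5.2) in frame 3.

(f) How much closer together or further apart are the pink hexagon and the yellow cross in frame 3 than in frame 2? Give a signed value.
-4.2

Distance in frame 2: 5.8. Distance in frame 3: 1.6.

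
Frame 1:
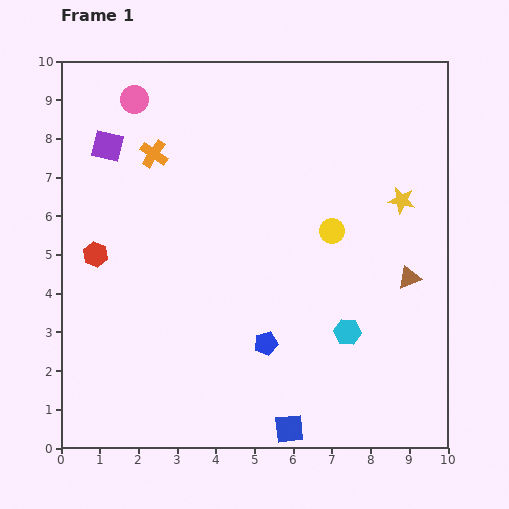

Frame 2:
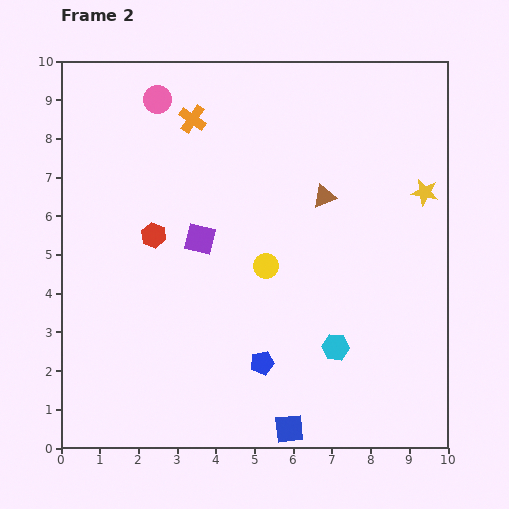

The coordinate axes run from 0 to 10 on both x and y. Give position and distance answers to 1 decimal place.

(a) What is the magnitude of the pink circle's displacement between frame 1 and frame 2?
0.6

The pink circle moved from (1.9, 9.0) to (2.5, 9.0), a distance of √(0.6² + 0.0²) ≈ 0.6.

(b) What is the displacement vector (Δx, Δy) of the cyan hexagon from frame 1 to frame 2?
(-0.3, -0.4)

The cyan hexagon was at (7.4, 3.0) in frame 1 and (7.1, 2.6) in frame 2.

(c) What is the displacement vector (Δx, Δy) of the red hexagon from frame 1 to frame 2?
(1.5, 0.5)

The red hexagon was at (0.9, 5.0) in frame 1 and (2.4, 5.5) in frame 2.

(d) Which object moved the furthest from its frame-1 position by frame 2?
the purple square

(moved 3.4; next 3.0)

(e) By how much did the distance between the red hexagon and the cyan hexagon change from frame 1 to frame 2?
-1.3

Distance in frame 1: 6.8. Distance in frame 2: 5.5.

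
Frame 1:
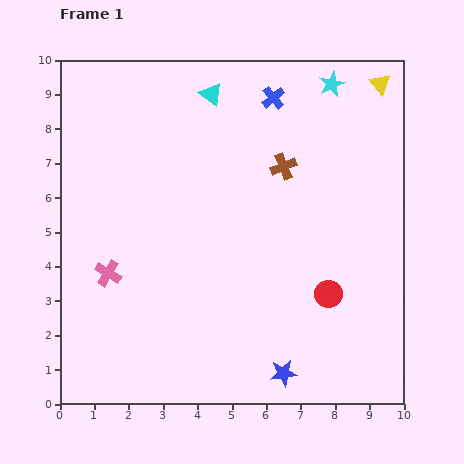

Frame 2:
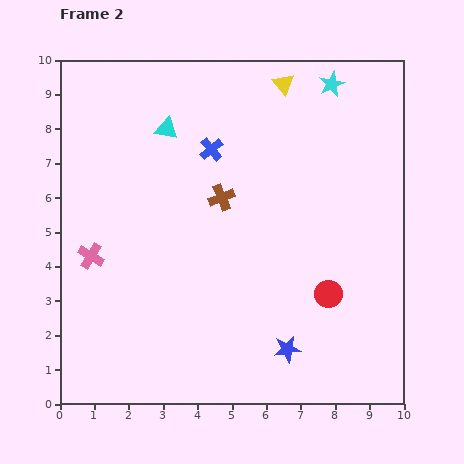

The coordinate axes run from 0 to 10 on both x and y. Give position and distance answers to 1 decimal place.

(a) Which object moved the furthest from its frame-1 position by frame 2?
the yellow triangle

(moved 2.8; next 2.3)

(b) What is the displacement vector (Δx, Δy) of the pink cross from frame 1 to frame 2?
(-0.5, 0.5)

The pink cross was at (1.4, 3.8) in frame 1 and (0.9, 4.3) in frame 2.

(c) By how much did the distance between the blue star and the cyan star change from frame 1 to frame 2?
-0.7

Distance in frame 1: 8.5. Distance in frame 2: 7.8.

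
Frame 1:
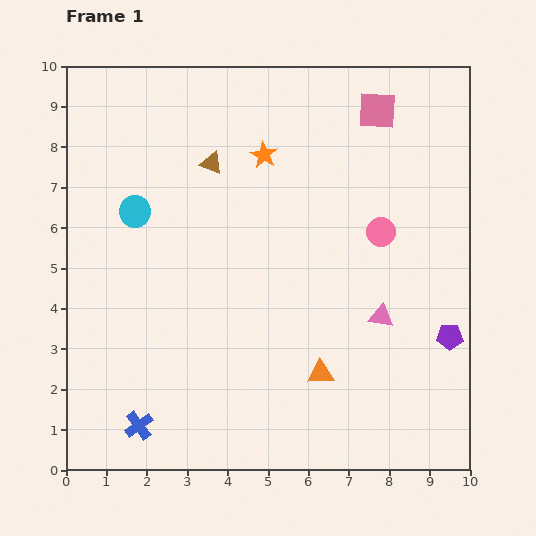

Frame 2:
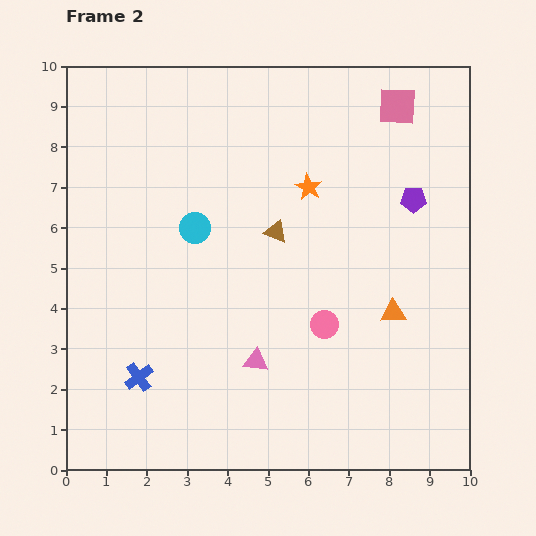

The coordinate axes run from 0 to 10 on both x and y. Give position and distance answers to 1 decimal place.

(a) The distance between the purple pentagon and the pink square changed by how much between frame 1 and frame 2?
-3.6

Distance in frame 1: 5.9. Distance in frame 2: 2.3.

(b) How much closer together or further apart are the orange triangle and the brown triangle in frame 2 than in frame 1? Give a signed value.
-2.4

Distance in frame 1: 5.9. Distance in frame 2: 3.5.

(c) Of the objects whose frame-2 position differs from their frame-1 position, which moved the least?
the pink square

(moved 0.5)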